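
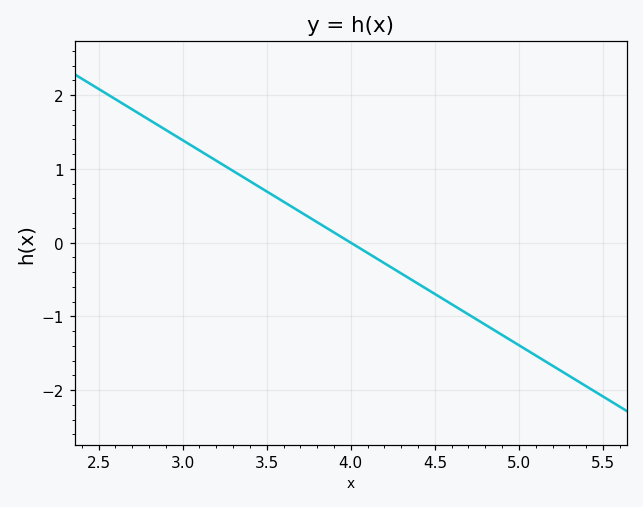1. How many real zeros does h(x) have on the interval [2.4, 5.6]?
1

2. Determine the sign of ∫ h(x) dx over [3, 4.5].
positive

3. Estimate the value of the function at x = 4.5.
-0.7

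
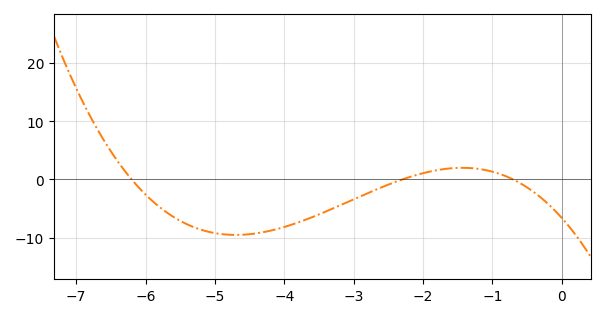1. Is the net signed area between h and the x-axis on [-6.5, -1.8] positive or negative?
negative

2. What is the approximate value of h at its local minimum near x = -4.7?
-9.5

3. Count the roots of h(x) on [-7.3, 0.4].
3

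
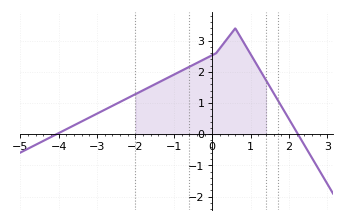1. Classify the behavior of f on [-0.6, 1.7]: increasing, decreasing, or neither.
neither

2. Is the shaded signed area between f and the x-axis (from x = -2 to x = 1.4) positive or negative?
positive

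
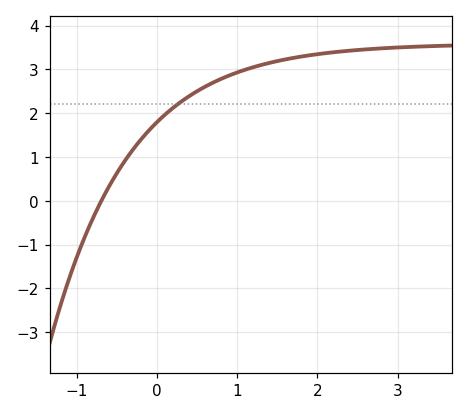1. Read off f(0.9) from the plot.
2.9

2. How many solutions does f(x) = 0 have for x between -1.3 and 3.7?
1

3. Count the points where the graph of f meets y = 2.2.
1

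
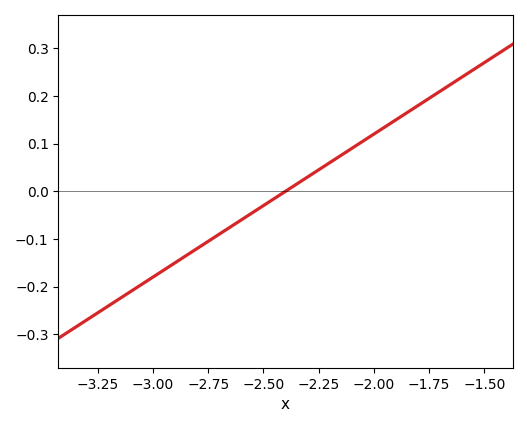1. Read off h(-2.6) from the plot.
-0.06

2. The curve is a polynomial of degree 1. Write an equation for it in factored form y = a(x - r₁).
y = 0.3(x + 2.4)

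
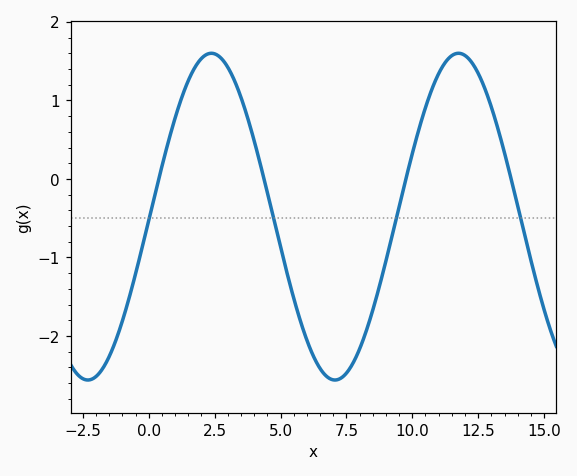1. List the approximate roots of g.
0.379, 4.37, 9.76, 13.8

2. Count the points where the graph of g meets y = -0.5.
4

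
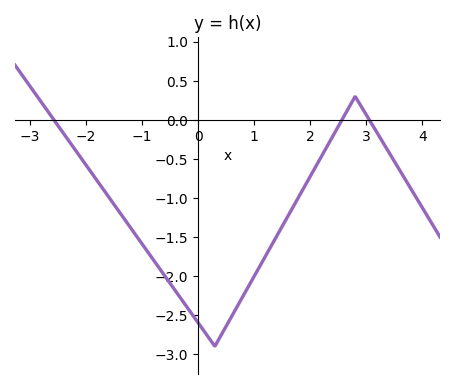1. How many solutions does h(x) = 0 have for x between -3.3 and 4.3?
3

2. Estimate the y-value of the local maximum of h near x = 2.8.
0.299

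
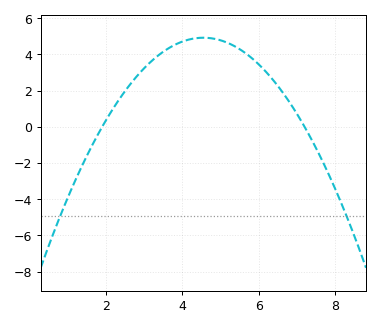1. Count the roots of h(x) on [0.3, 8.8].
2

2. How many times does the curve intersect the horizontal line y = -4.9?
2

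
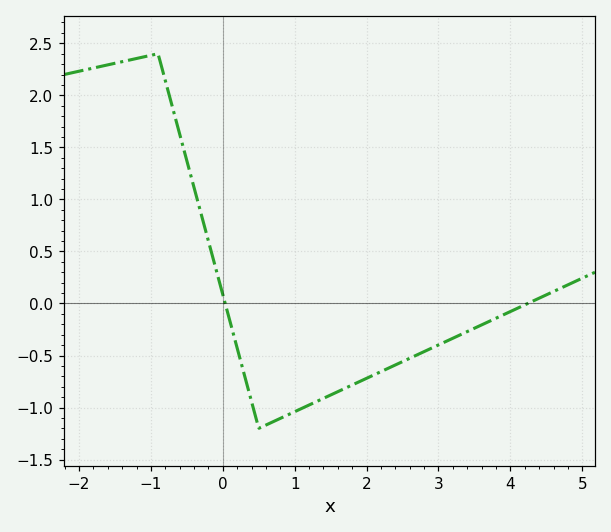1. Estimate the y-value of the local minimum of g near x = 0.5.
-1.2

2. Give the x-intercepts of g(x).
0, 4.2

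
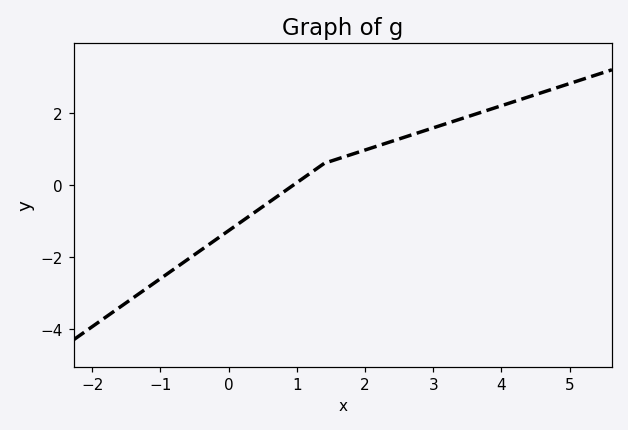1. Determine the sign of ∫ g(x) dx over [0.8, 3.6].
positive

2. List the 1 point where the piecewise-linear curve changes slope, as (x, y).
(1.4, 0.6)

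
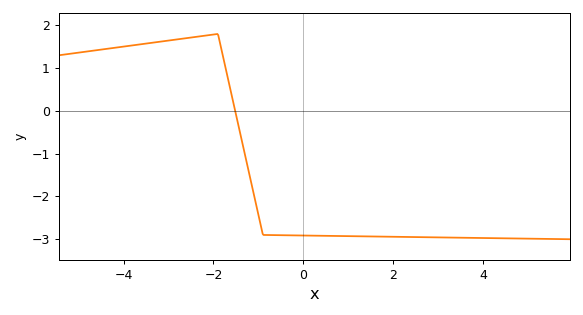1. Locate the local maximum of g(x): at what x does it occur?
-2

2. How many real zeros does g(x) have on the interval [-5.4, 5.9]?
1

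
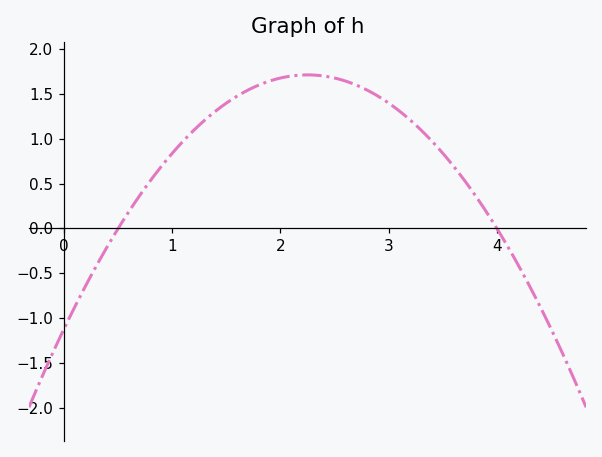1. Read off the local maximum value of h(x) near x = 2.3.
1.7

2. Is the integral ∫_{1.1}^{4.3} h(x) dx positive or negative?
positive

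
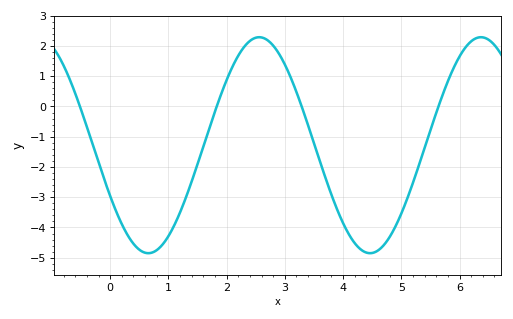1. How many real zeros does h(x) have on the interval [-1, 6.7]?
4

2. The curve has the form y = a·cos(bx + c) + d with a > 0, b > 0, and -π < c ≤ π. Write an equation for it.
y = 3.57cos(1.65x + 2.06) - 1.28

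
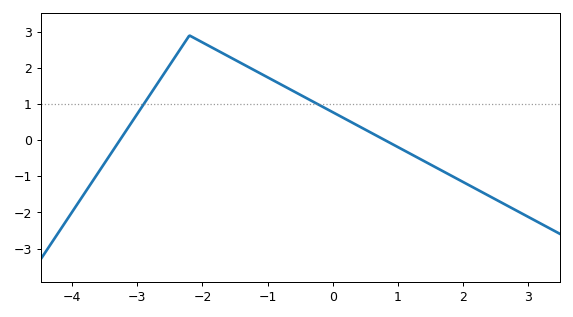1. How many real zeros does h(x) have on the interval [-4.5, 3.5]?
2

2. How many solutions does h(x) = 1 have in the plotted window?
2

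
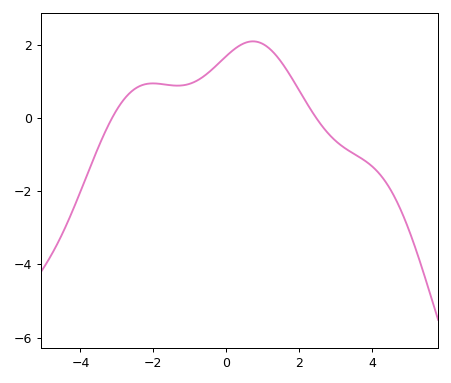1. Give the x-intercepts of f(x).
-3.14, 2.48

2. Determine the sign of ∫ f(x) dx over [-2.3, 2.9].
positive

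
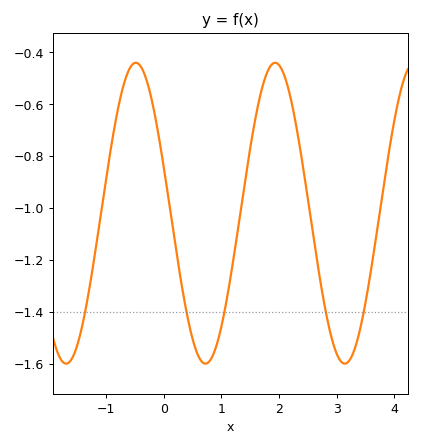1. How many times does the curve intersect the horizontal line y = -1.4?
5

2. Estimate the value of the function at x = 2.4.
-0.819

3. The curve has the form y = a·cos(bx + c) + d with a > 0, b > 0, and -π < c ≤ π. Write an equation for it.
y = 0.58cos(2.6x + 1.26) - 1.02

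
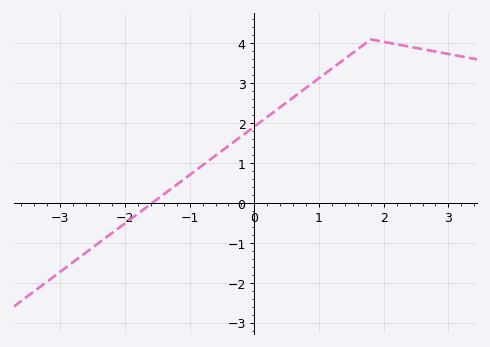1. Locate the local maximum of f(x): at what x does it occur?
1.8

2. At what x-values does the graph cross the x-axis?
-1.58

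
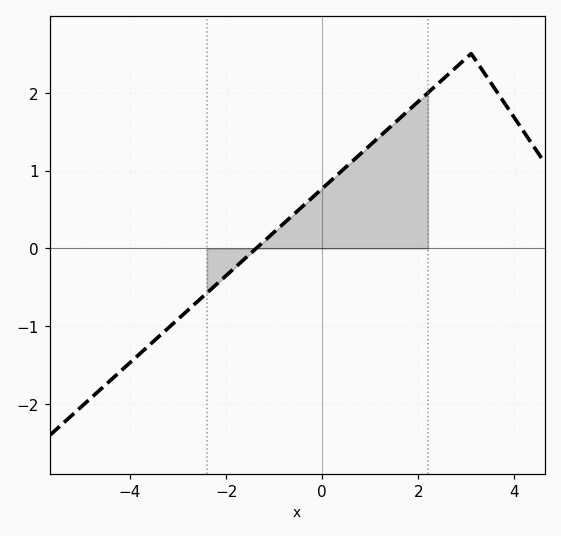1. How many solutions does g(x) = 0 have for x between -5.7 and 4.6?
1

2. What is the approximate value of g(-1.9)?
-0.3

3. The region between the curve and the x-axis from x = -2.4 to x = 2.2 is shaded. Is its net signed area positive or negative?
positive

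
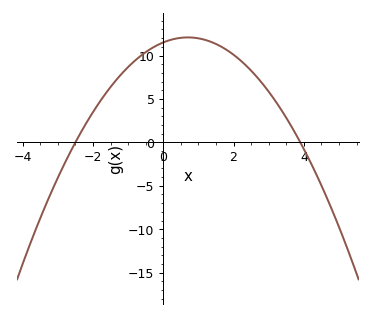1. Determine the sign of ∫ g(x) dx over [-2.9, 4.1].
positive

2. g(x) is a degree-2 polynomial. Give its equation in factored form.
y = -1.18(x + 2.5)(x - 3.9)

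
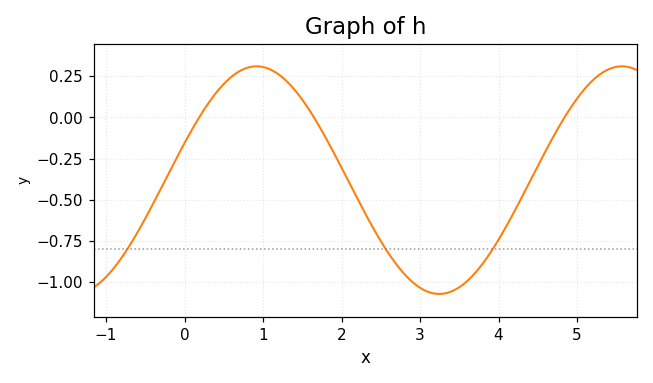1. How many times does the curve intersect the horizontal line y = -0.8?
3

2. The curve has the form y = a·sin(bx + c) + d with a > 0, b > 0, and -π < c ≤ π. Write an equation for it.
y = 0.69sin(1.35x + 0.332) - 0.38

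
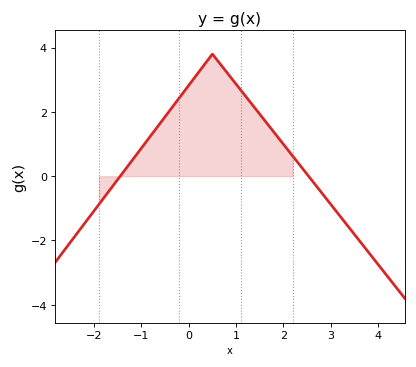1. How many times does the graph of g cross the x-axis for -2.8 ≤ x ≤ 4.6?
2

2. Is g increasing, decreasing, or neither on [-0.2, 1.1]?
neither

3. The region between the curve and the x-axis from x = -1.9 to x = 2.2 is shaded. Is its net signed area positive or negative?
positive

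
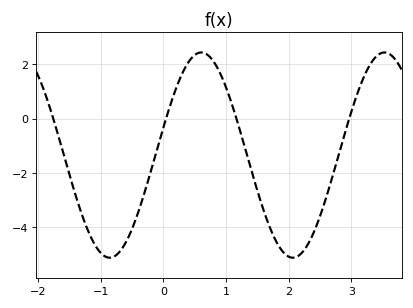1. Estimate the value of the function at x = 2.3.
-4.6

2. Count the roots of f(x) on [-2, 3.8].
4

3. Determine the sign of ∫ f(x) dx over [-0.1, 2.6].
negative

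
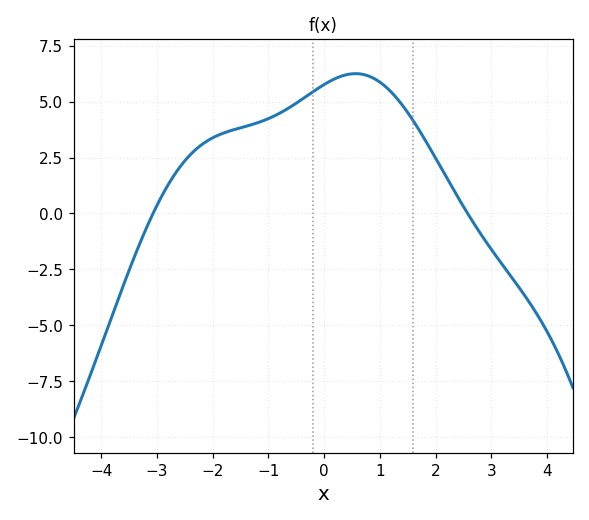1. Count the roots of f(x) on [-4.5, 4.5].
2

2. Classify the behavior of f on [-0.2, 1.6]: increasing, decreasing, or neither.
neither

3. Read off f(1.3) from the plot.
5.16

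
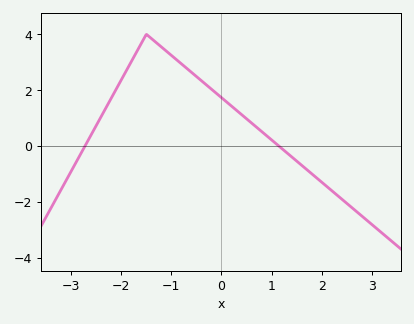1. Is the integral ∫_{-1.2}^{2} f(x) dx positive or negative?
positive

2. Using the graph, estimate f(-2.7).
0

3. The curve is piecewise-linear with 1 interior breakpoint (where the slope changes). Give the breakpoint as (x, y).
(-1.5, 4)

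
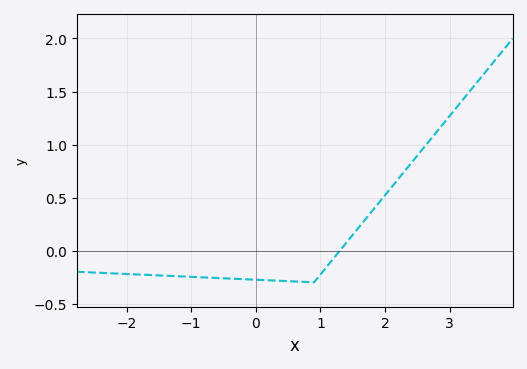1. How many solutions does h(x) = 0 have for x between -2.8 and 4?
1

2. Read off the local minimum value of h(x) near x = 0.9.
-0.3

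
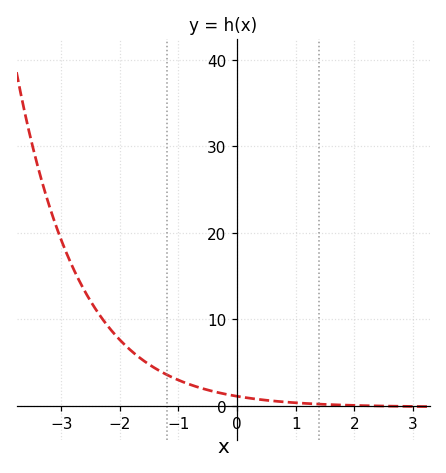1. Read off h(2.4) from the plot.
-0.028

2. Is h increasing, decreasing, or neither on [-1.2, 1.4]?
decreasing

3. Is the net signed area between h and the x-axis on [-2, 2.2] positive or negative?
positive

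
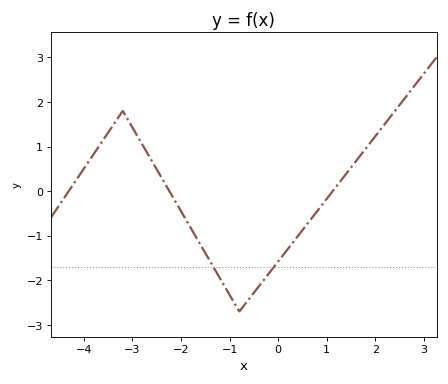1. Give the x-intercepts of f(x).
-4.31, -2.24, 1.12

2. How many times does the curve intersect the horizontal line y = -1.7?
2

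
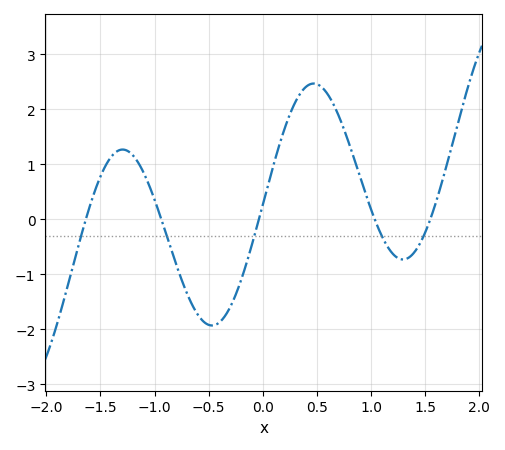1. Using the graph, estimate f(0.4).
2.41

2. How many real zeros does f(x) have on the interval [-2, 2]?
5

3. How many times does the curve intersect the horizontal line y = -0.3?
5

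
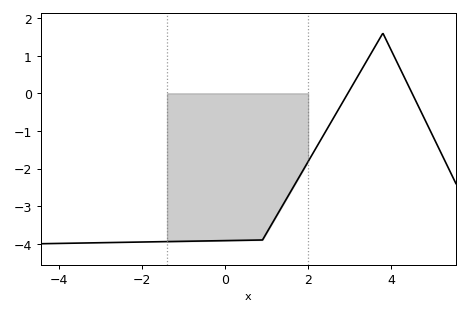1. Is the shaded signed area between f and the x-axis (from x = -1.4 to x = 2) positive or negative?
negative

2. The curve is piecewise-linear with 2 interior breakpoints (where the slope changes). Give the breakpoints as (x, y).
(0.9, -3.9); (3.8, 1.6)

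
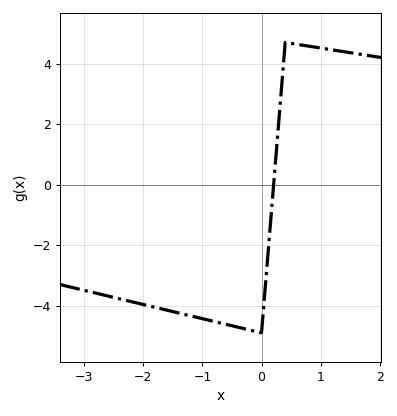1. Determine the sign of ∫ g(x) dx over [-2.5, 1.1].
negative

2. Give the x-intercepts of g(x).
0.204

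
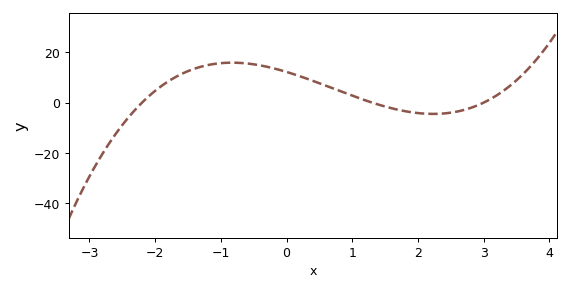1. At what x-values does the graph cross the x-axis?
-2.2, 1.3, 3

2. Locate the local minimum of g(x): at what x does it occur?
2.23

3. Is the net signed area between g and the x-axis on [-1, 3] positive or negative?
positive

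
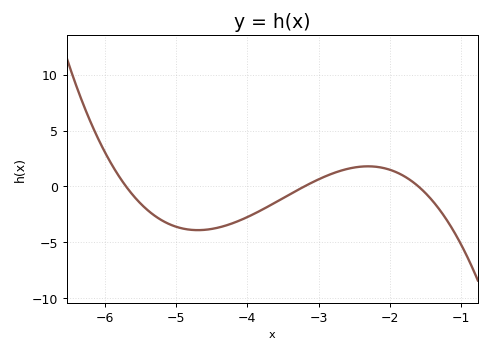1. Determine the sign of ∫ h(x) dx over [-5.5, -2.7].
negative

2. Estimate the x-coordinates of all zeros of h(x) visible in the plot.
-5.7, -3.2, -1.6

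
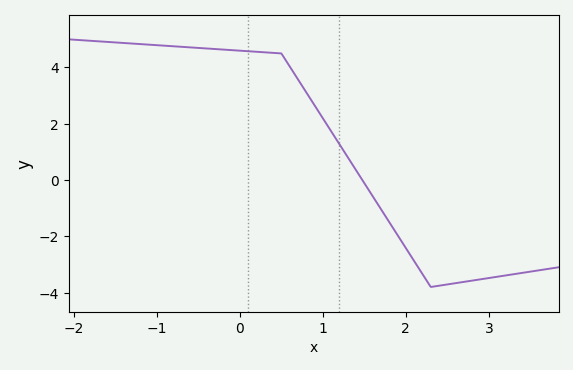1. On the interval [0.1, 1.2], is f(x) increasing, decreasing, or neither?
decreasing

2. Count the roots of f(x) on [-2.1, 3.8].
1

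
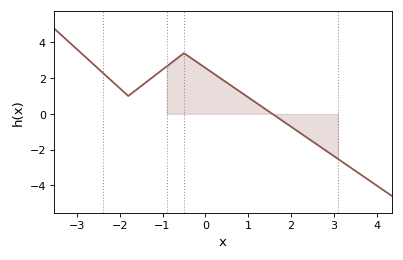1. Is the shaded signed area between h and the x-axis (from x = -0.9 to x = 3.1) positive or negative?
positive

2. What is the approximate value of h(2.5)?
-1.54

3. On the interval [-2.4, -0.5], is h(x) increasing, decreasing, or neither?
neither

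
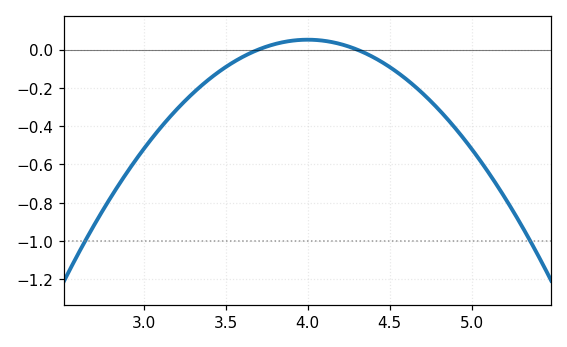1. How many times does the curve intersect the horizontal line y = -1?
2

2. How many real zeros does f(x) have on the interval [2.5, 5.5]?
2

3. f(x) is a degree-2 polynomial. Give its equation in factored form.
y = -0.57(x - 3.7)(x - 4.3)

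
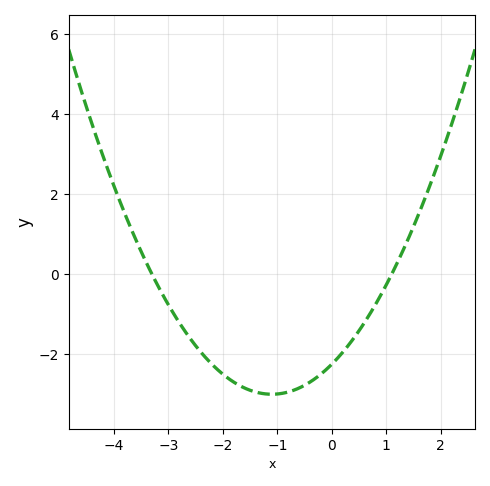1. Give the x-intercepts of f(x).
-3.3, 1.1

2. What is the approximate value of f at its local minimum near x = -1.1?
-3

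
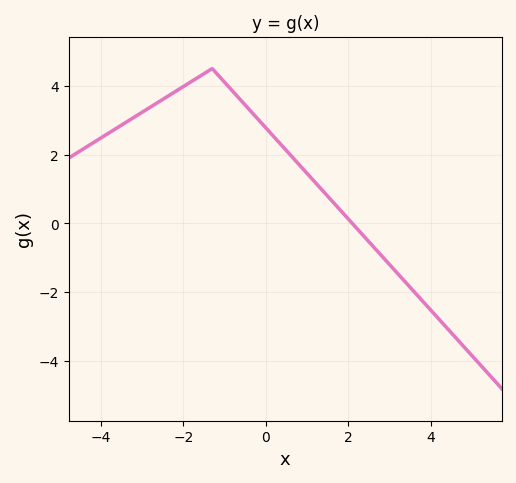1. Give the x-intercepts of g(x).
2.1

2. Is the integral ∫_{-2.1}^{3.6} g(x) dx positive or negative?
positive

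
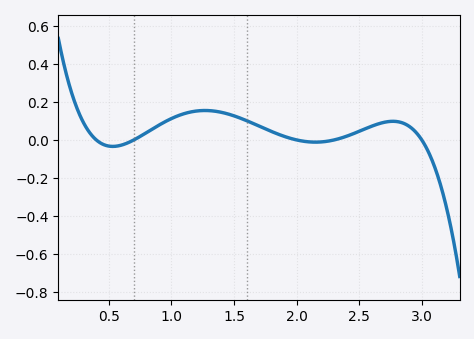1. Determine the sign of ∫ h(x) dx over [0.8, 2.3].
positive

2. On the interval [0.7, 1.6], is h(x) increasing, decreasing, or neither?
neither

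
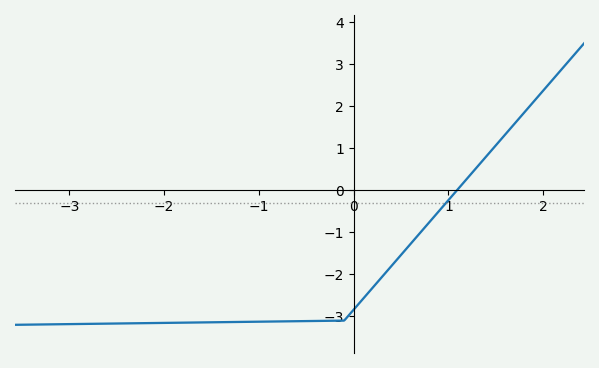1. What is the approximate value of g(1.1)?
0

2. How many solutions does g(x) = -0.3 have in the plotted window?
1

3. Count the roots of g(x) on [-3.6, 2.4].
1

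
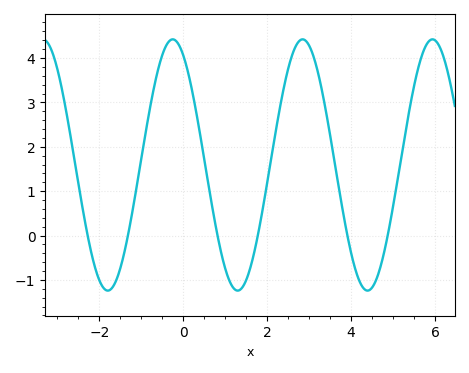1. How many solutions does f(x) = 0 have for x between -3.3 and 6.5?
6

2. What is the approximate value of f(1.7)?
-0.34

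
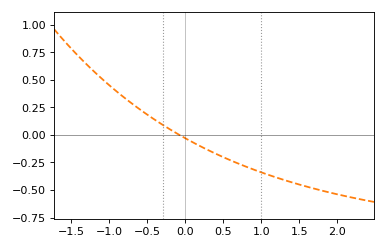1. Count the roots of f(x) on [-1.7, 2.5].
1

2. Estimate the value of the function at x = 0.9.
-0.32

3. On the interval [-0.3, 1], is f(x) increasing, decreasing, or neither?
decreasing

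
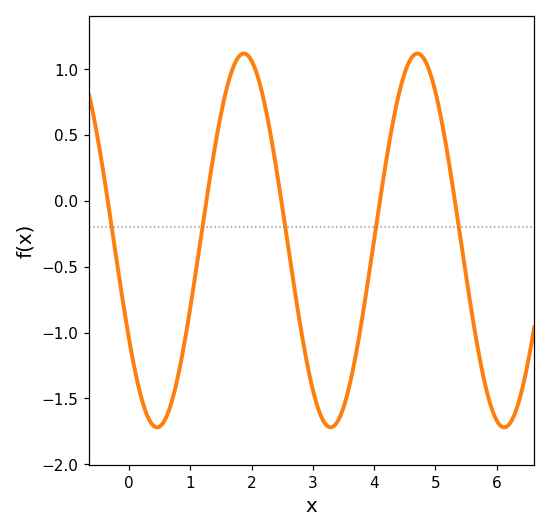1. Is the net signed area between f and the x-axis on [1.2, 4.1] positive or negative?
negative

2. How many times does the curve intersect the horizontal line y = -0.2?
5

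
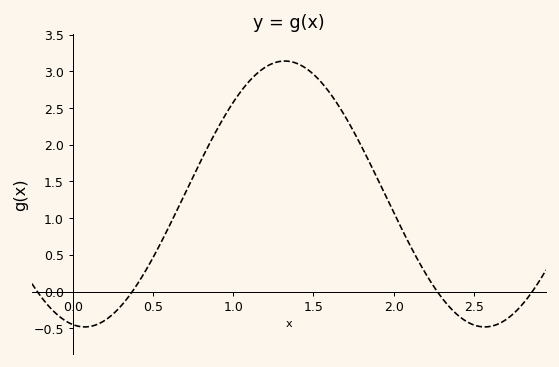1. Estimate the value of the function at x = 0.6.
0.9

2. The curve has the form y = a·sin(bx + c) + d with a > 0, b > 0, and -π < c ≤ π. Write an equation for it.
y = 1.81sin(2.5x - 1.8) + 1.33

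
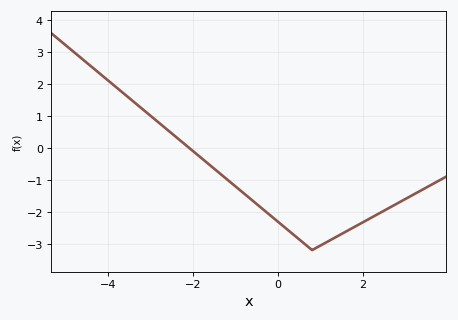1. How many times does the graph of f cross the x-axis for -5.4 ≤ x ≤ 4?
1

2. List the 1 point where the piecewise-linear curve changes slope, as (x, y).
(0.8, -3.2)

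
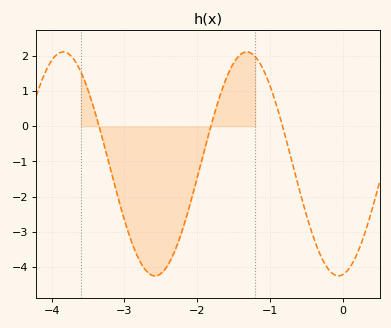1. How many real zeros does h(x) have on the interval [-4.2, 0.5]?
3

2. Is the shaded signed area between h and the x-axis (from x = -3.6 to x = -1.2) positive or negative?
negative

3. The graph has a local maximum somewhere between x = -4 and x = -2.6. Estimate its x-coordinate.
-3.84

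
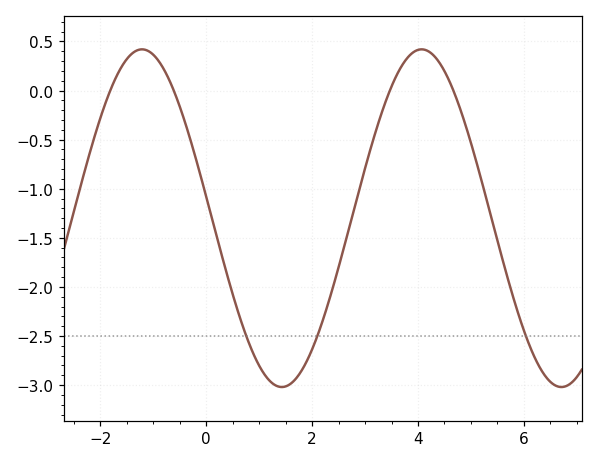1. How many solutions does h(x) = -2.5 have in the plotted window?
3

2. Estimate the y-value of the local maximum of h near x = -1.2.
0.4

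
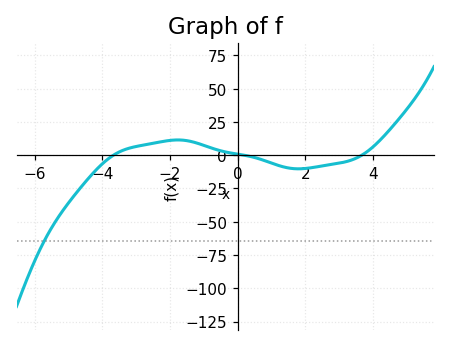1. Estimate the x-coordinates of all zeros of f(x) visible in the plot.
-3.67, 0.177, 3.68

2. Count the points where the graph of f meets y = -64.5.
1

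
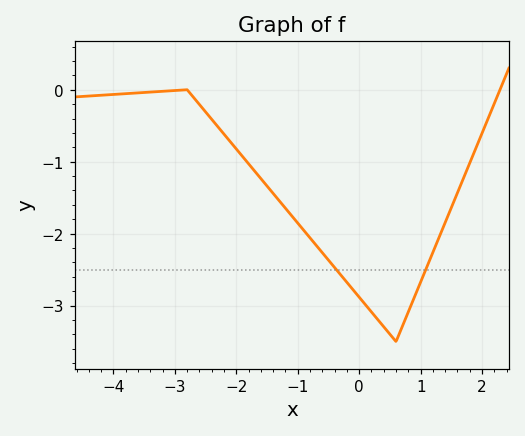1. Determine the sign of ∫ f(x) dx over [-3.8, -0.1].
negative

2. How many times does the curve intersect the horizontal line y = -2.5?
2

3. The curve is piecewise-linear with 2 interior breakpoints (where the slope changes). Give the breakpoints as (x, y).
(-2.8, 0); (0.6, -3.5)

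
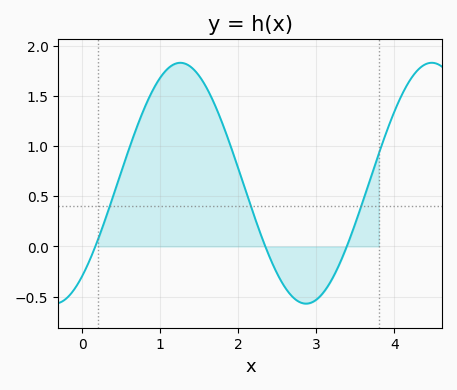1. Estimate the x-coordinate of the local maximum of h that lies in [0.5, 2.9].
1.26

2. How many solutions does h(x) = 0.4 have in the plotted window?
3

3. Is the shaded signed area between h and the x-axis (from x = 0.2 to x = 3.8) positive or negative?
positive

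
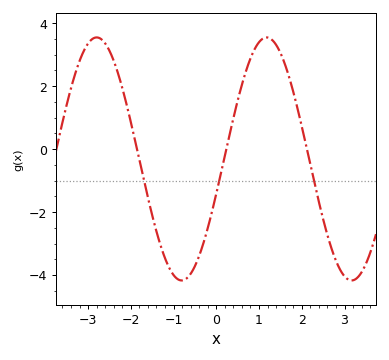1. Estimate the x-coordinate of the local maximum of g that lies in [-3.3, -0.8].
-2.8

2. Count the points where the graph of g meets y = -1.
3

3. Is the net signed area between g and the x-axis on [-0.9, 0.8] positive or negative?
negative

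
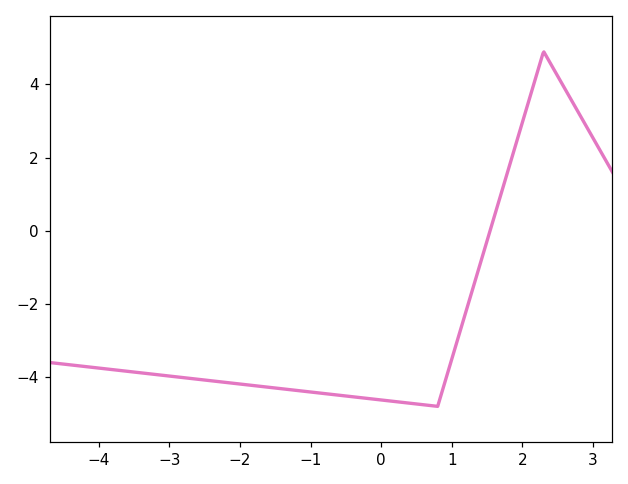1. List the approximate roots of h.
1.6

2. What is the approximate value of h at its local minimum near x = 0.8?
-4.8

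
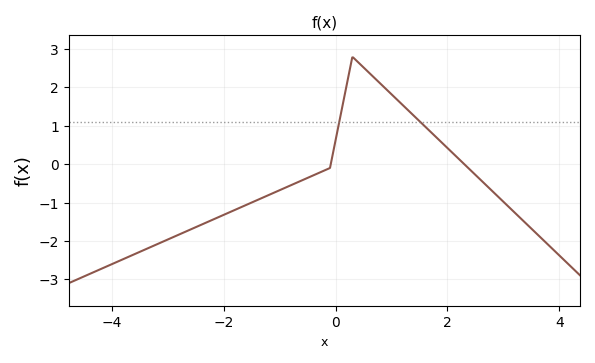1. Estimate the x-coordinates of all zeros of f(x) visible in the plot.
-0.086, 2.3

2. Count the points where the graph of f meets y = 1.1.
2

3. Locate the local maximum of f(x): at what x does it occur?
0.3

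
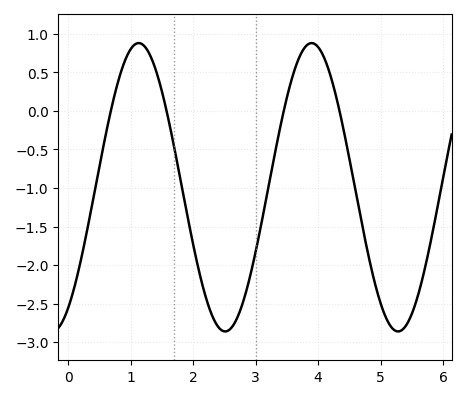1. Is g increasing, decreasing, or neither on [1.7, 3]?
neither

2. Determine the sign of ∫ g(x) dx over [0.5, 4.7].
negative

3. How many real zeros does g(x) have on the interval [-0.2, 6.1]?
4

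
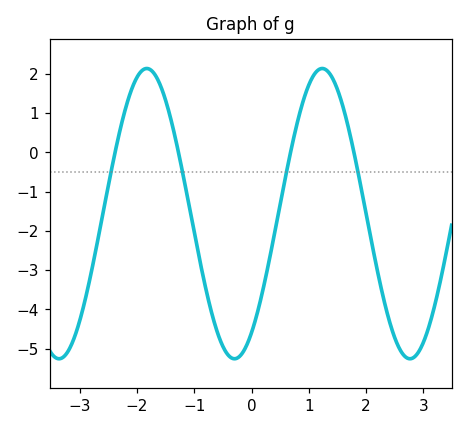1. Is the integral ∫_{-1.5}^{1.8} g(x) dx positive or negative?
negative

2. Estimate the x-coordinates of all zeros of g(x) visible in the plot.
-2.4, -1.3, 0.7, 1.8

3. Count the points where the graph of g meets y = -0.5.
4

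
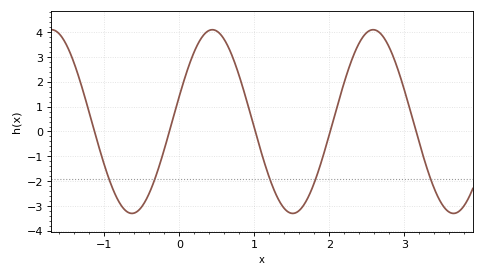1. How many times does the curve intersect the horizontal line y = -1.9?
5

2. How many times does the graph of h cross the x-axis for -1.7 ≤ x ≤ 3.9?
5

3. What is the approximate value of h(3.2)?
-0.4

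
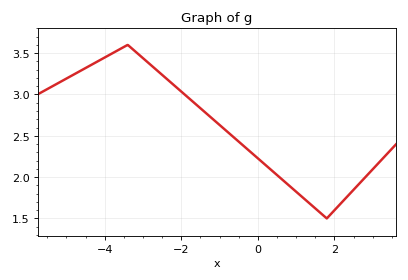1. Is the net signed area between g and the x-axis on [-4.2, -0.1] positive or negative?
positive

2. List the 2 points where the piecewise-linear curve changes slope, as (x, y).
(-3.4, 3.6); (1.8, 1.5)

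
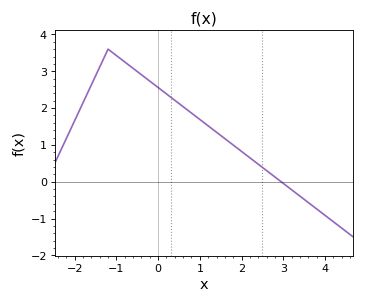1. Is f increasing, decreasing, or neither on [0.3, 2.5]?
decreasing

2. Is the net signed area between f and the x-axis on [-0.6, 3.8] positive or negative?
positive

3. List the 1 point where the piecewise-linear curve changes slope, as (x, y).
(-1.2, 3.6)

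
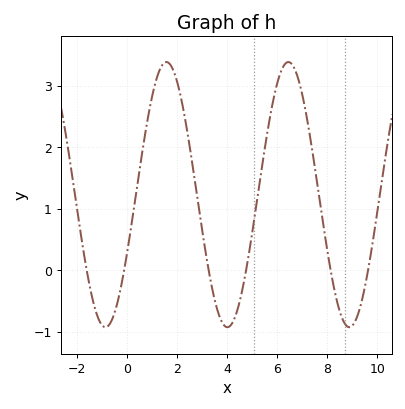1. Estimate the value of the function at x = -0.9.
-0.926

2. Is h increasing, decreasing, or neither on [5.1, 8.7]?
neither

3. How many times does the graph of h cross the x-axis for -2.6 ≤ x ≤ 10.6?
6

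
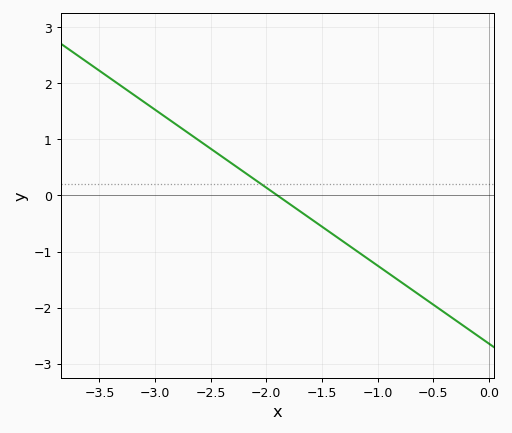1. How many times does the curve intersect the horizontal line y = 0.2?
1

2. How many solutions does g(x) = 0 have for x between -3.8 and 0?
1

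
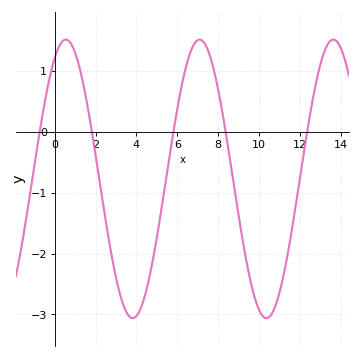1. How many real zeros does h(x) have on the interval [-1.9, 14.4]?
5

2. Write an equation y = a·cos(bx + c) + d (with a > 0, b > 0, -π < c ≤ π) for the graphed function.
y = 2.29cos(0.96x - 0.52) - 0.77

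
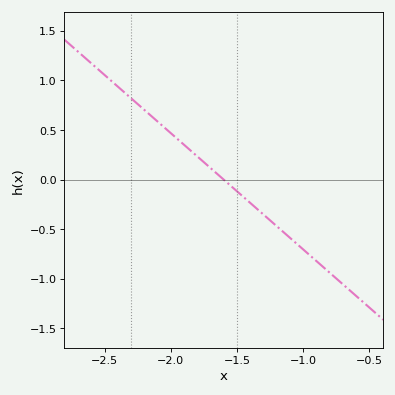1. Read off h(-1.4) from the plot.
-0.25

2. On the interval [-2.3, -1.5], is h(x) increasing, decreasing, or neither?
decreasing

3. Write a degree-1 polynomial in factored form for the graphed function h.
y = -1.17(x + 1.6)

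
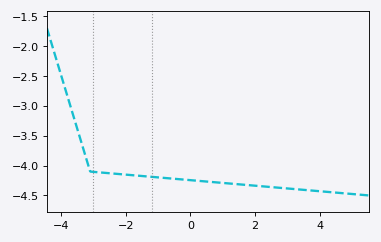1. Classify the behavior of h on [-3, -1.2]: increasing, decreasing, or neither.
decreasing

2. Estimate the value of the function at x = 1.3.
-4.3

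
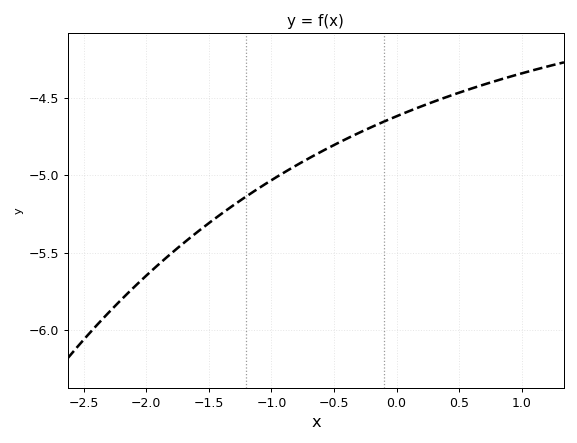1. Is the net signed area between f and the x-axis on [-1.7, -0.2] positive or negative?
negative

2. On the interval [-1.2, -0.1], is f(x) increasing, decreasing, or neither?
increasing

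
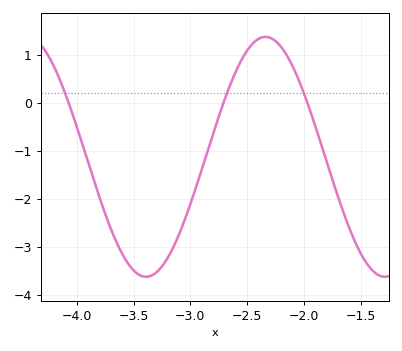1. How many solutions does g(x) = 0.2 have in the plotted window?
3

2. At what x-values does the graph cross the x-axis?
-4.05, -2.7, -1.95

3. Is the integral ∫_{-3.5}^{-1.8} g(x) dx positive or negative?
negative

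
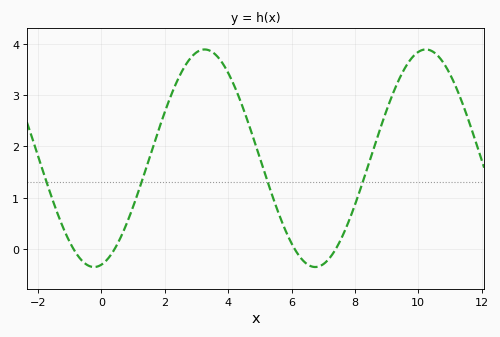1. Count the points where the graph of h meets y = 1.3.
4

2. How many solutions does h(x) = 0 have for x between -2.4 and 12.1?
4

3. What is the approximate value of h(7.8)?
0.5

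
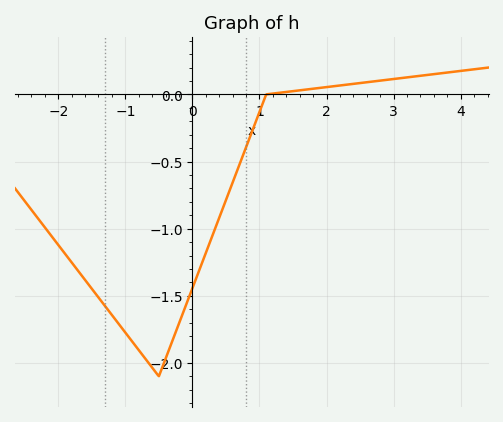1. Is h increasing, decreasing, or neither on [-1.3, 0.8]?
neither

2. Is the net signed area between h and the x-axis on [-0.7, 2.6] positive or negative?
negative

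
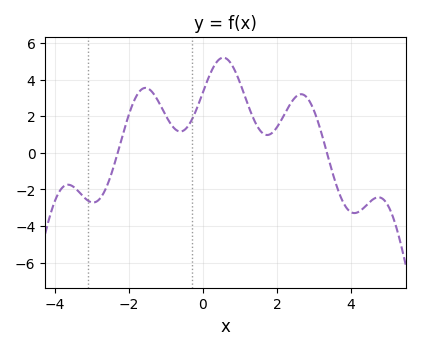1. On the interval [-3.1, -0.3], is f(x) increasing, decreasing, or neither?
neither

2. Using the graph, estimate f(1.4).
1.8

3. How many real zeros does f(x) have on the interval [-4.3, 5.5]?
2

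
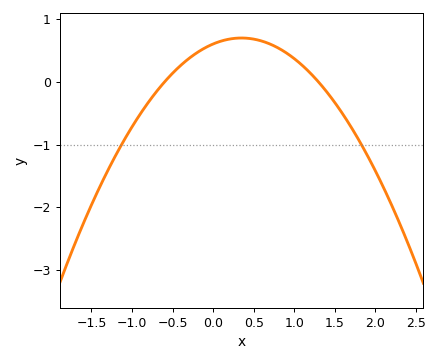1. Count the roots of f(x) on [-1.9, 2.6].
2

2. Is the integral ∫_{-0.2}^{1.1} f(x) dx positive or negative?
positive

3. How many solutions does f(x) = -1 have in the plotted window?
2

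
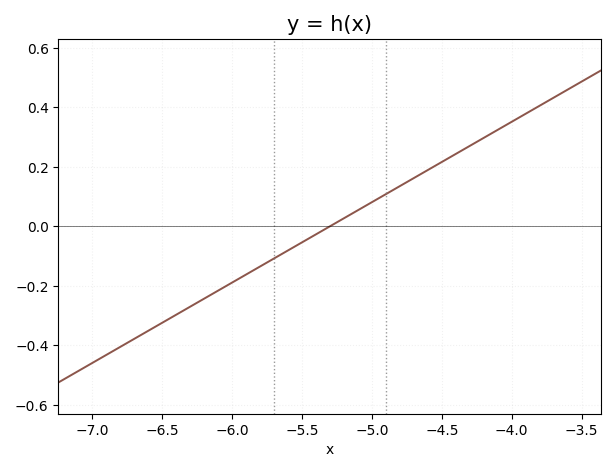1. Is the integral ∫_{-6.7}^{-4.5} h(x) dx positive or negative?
negative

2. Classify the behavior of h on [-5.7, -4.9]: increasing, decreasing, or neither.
increasing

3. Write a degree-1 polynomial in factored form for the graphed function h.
y = 0.27(x + 5.3)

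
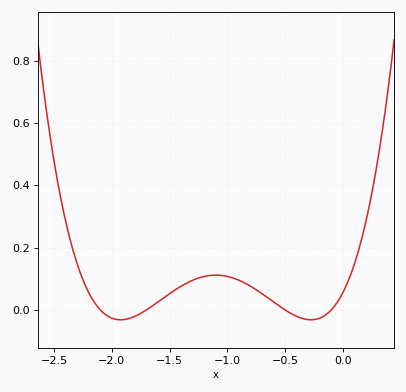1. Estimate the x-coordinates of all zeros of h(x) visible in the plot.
-2.1, -1.7, -0.5, -0.1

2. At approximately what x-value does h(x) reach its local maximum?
-1.1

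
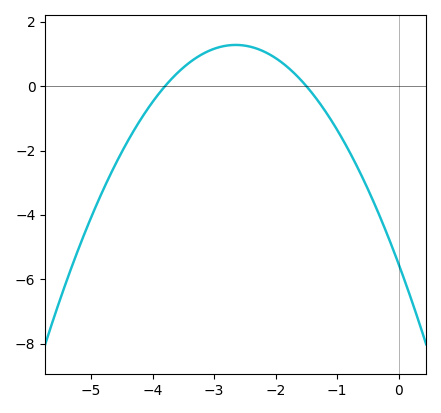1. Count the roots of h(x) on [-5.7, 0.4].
2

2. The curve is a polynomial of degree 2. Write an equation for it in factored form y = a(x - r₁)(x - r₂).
y = -0.97(x + 3.8)(x + 1.5)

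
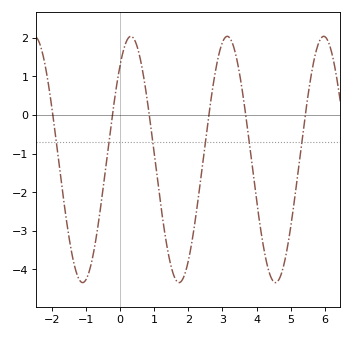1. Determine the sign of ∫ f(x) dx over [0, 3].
negative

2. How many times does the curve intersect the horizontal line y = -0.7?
6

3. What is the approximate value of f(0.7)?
0.9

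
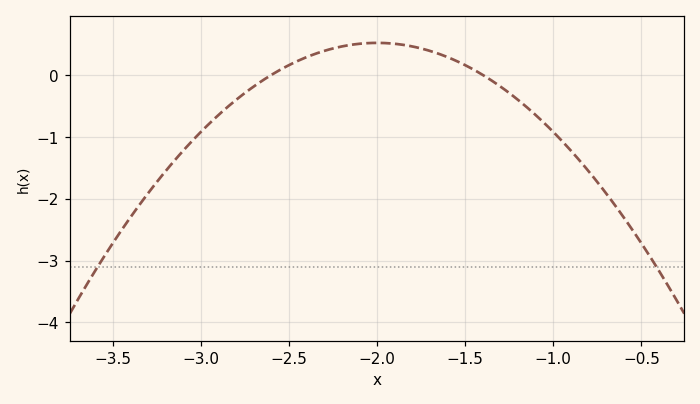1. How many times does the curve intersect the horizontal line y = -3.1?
2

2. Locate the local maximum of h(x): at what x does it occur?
-2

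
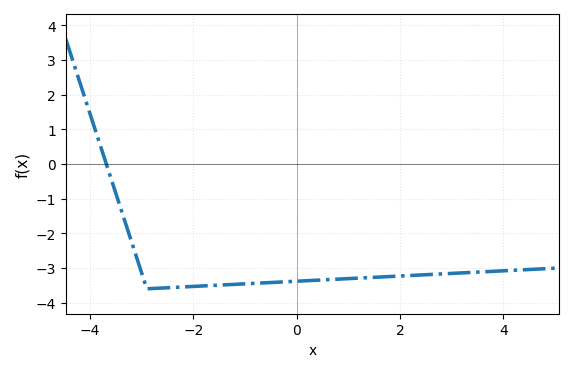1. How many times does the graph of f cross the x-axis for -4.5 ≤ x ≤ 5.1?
1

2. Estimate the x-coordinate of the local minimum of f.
-2.9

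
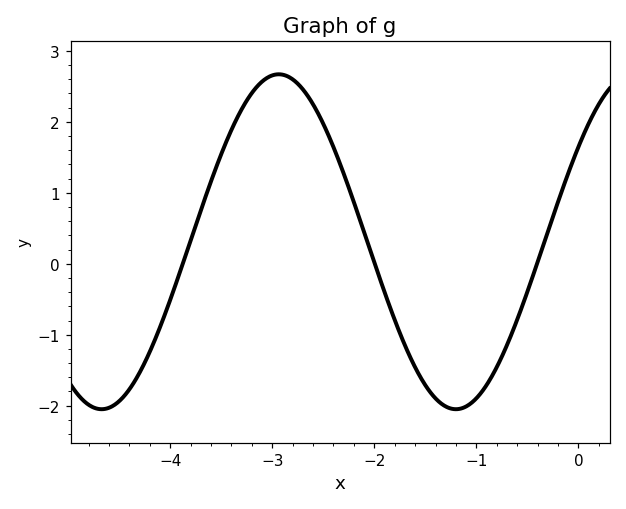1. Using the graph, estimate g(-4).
-0.511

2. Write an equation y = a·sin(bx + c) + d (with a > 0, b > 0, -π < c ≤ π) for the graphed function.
y = 2.36sin(1.81x + 0.602) + 0.31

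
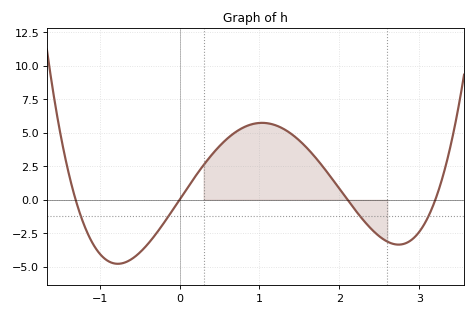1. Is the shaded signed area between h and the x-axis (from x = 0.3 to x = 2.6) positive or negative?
positive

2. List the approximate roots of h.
-1.3, 0, 2.1, 3.2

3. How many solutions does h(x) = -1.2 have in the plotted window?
4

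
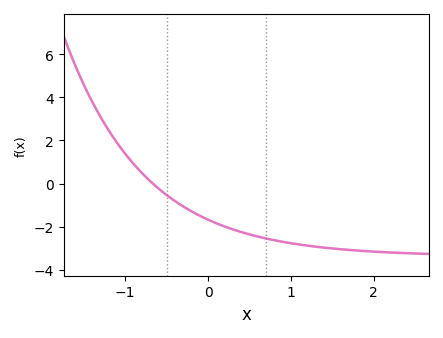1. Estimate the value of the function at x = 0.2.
-2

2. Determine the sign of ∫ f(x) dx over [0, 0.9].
negative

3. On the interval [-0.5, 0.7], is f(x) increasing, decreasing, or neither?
decreasing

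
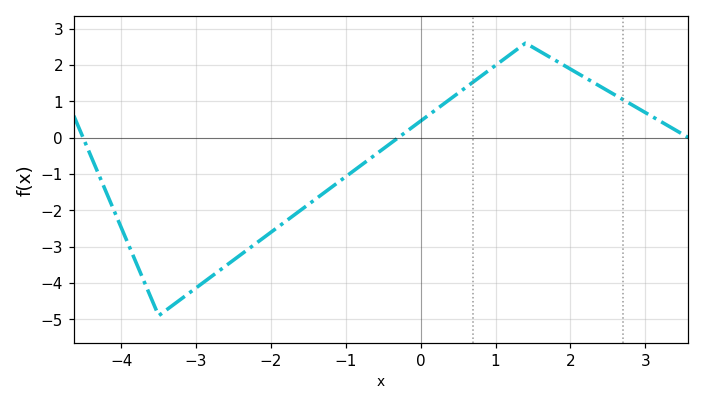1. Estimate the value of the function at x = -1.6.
-2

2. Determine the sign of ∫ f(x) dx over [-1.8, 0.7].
negative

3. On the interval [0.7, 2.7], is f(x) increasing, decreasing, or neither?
neither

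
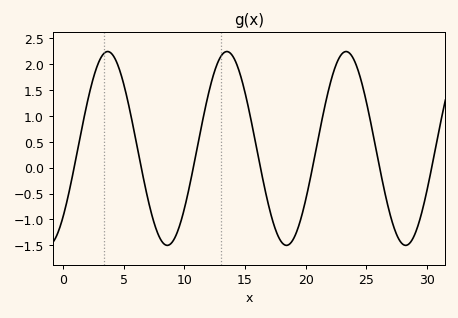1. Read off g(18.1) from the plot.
-1.46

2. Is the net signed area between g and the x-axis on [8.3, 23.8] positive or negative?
positive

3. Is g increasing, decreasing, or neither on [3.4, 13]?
neither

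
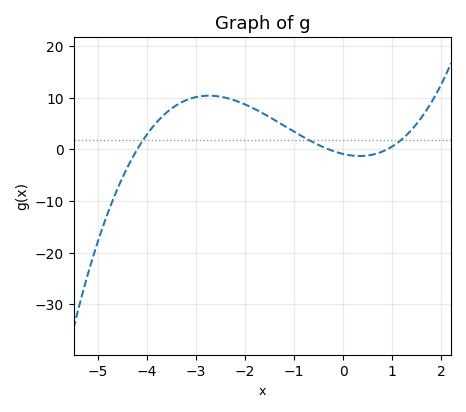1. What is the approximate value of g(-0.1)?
-0.656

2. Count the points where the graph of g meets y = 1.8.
3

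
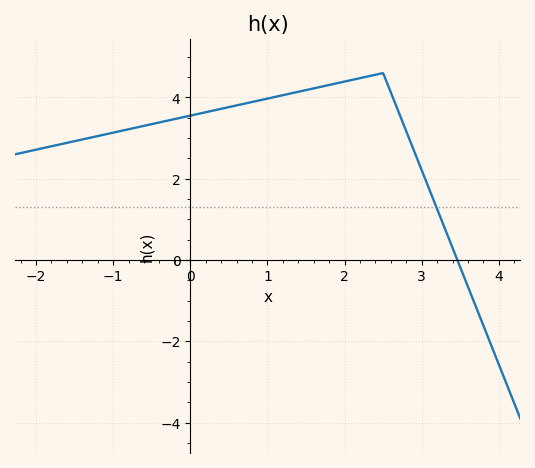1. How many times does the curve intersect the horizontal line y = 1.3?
1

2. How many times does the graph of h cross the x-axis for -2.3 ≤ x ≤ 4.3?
1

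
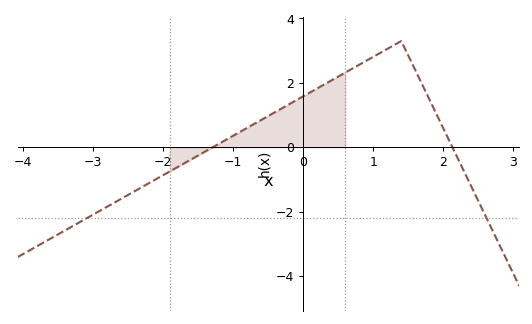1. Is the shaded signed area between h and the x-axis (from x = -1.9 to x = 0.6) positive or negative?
positive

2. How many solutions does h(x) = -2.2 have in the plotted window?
2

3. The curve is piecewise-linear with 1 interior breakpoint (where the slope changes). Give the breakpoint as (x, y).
(1.4, 3.3)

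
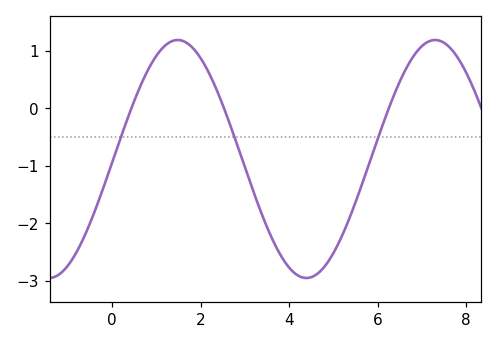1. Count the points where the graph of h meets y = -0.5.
3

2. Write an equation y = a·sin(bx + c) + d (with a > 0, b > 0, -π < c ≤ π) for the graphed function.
y = 2.07sin(1.08x - 0.03) - 0.88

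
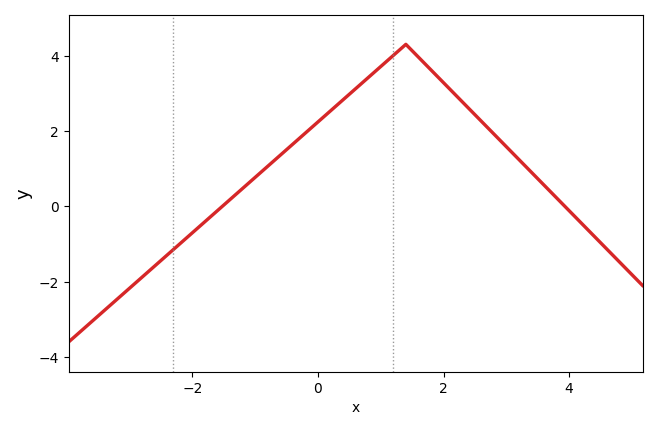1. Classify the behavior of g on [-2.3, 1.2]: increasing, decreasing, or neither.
increasing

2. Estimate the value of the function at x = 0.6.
3.2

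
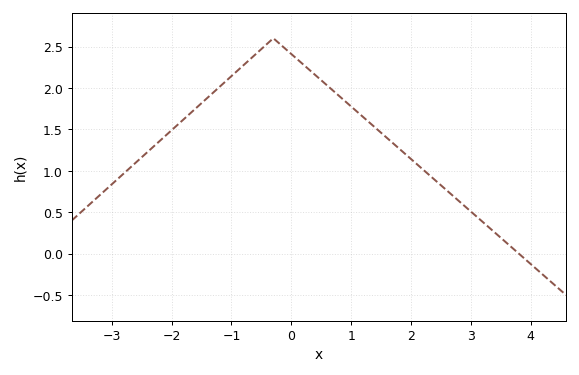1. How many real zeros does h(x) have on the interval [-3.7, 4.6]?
1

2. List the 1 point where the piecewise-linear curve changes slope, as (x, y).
(-0.3, 2.6)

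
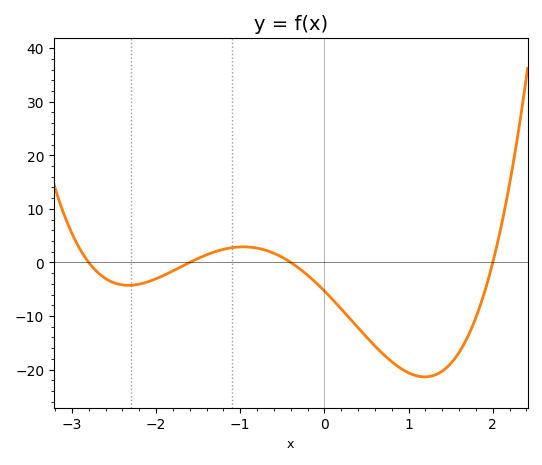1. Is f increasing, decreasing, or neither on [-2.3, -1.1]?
increasing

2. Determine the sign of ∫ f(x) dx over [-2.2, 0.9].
negative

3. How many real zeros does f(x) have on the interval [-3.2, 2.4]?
4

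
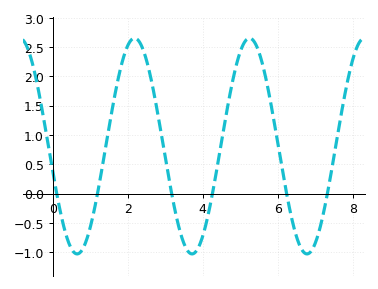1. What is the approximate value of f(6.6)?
-0.907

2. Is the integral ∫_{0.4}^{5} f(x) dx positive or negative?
positive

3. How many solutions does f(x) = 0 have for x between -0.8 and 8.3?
6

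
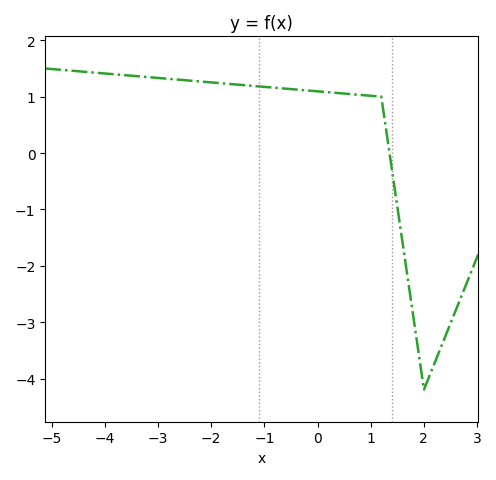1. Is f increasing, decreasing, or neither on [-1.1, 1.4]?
decreasing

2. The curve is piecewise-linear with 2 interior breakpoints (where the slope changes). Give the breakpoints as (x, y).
(1.2, 1); (2, -4.2)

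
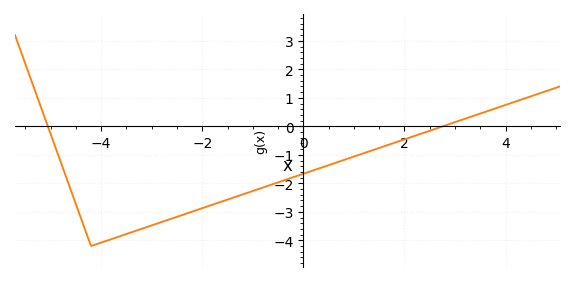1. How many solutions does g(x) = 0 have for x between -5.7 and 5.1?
2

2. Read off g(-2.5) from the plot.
-3.2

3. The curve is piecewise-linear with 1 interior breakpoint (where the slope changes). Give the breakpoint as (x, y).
(-4.2, -4.2)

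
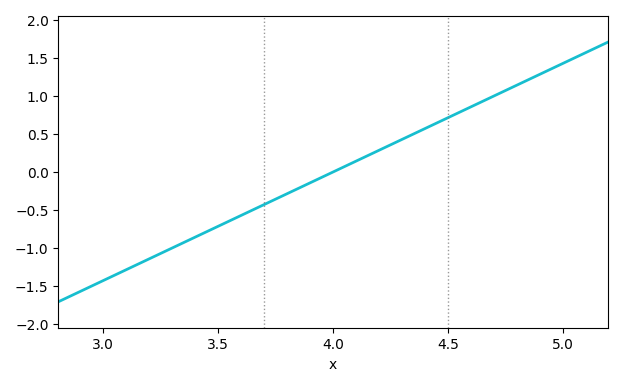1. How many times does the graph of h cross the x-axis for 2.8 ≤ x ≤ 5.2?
1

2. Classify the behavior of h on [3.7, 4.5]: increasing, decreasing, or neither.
increasing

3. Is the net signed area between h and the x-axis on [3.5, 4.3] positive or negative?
negative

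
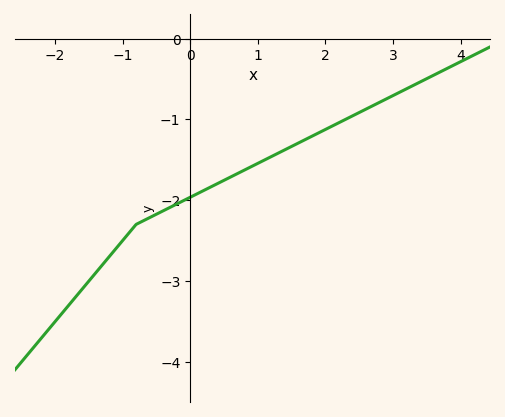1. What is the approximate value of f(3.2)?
-0.6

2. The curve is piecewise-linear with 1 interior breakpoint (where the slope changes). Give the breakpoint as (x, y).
(-0.8, -2.3)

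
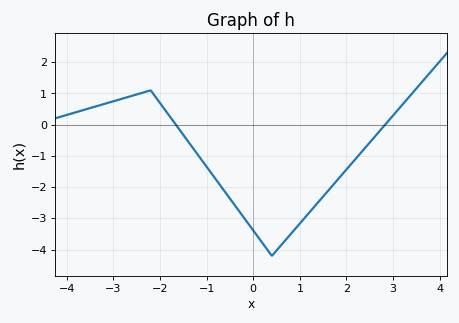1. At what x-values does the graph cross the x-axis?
-1.6, 2.8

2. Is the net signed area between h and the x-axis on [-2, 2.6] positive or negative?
negative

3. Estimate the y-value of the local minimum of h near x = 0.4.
-4.2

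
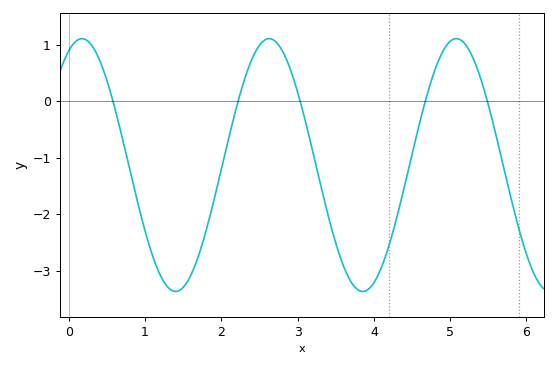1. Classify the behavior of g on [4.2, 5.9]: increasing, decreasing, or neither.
neither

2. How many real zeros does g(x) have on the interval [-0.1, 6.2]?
5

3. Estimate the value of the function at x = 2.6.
1.1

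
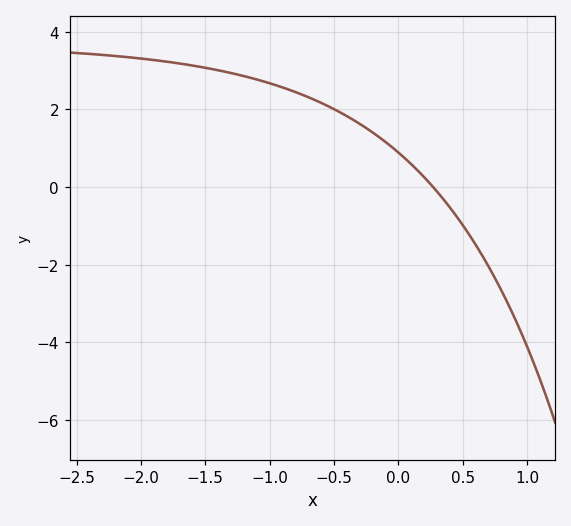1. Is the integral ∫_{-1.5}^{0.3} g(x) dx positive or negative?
positive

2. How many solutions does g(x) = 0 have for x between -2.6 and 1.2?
1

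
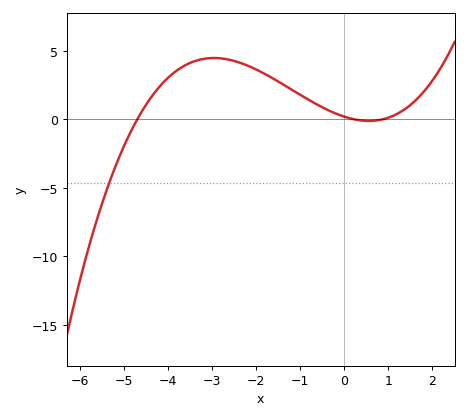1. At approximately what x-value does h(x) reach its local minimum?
0.6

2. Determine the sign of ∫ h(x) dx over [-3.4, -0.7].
positive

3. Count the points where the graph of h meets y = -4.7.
1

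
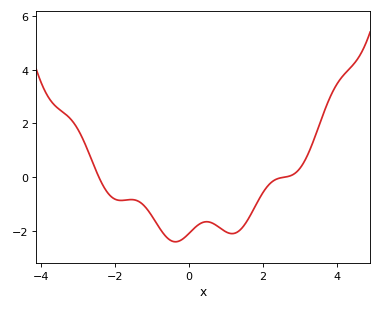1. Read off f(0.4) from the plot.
-1.67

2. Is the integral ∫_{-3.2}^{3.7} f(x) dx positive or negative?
negative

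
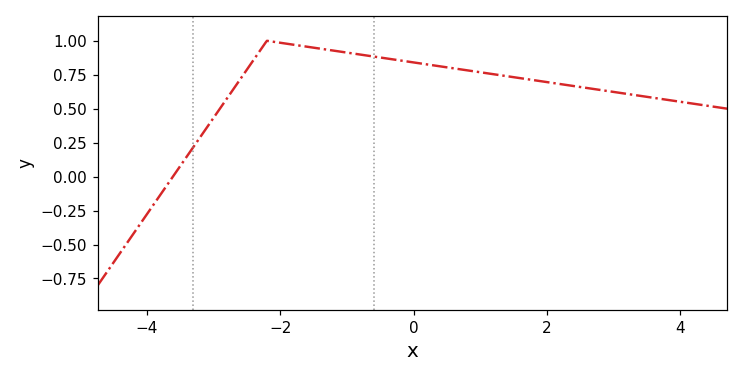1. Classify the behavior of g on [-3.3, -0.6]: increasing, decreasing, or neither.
neither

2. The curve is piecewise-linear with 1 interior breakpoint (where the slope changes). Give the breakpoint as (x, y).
(-2.2, 1)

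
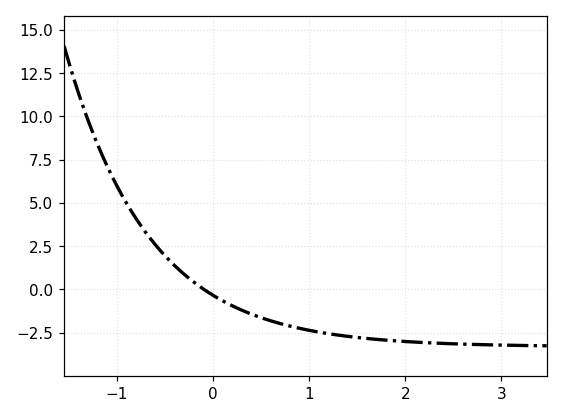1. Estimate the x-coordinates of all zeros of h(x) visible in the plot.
-0.095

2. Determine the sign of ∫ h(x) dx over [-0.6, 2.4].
negative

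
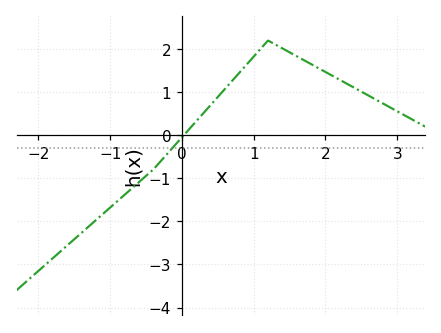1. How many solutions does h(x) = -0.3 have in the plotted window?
1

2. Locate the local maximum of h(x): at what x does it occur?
1.2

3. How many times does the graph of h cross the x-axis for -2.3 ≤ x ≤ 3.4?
1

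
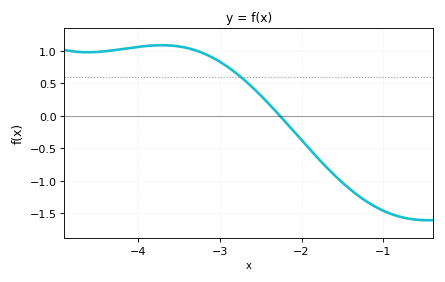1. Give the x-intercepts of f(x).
-2.26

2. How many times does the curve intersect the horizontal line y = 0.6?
1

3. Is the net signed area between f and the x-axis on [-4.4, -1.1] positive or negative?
positive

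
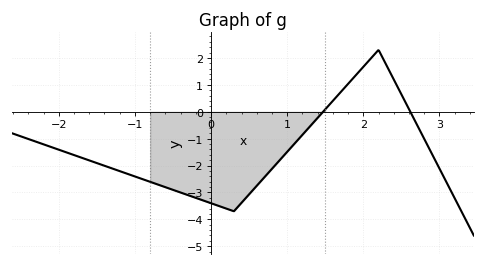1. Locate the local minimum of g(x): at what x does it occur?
0.3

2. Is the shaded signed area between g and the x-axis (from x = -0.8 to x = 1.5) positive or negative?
negative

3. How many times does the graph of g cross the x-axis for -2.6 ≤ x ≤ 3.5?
2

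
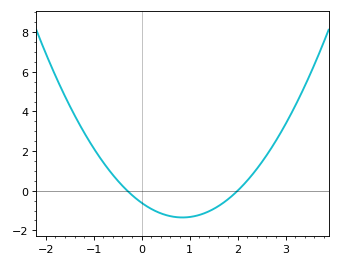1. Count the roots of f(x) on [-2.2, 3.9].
2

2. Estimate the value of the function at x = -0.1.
-0.428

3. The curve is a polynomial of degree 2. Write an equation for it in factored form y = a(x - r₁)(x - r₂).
y = 1.02(x + 0.3)(x - 2)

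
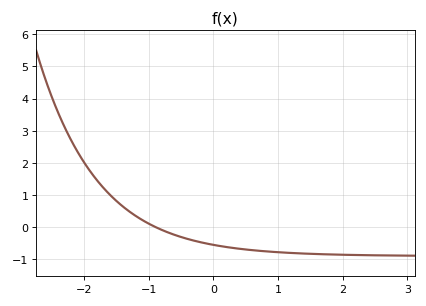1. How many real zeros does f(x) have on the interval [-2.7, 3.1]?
1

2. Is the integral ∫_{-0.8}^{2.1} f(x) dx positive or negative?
negative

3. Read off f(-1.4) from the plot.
0.644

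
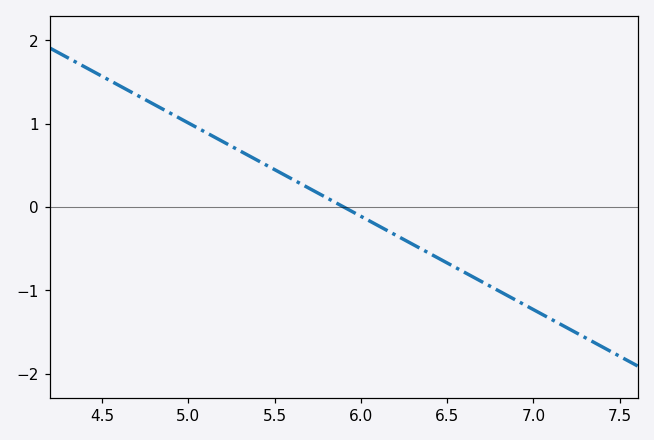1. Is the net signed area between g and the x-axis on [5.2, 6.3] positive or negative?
positive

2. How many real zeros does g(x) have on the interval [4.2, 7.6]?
1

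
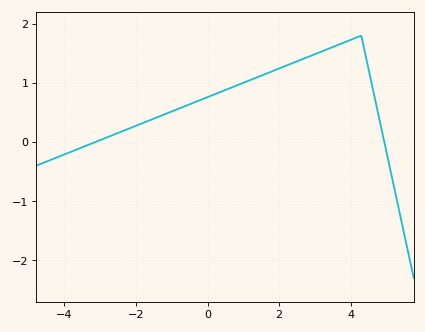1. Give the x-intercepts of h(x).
-3.14, 4.94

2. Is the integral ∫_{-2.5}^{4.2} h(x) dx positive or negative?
positive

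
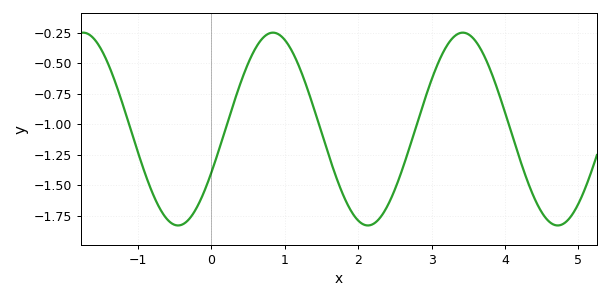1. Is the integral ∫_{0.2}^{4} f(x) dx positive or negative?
negative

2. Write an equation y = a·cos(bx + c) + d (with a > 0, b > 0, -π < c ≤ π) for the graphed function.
y = 0.79cos(2.43x - 2.04) - 1.04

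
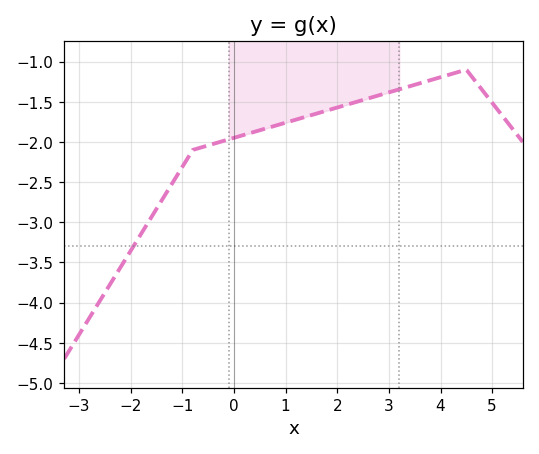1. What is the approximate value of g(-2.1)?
-3.46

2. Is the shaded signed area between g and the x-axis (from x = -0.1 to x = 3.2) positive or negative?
negative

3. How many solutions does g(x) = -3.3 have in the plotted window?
1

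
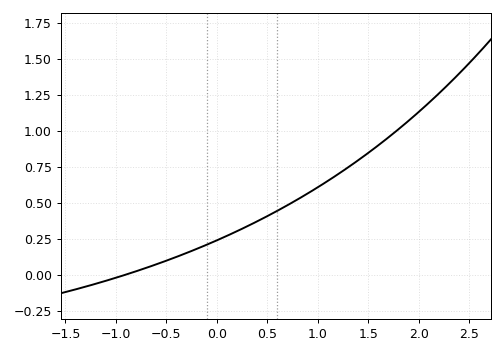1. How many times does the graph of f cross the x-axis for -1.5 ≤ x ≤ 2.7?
1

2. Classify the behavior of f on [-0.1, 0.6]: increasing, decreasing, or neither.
increasing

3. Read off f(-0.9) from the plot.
0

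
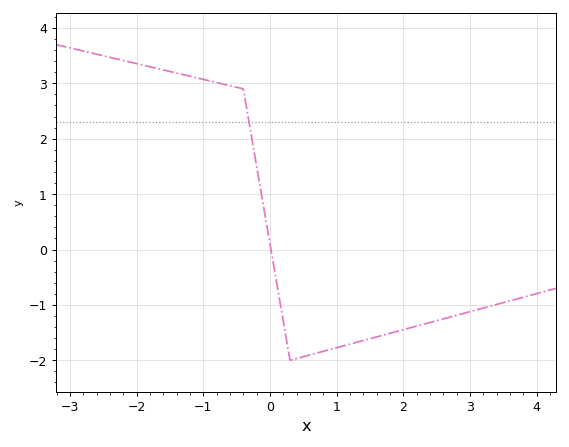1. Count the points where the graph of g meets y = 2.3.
1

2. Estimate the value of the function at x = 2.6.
-1.3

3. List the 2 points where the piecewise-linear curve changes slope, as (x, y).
(-0.4, 2.9); (0.3, -2)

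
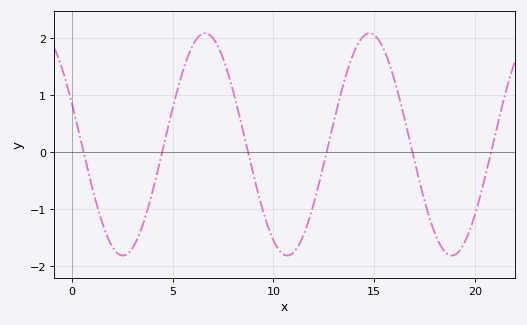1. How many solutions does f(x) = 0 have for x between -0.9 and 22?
6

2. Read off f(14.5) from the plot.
2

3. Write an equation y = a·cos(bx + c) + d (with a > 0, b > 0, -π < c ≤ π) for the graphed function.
y = 1.95cos(0.77x + 1.2) + 0.14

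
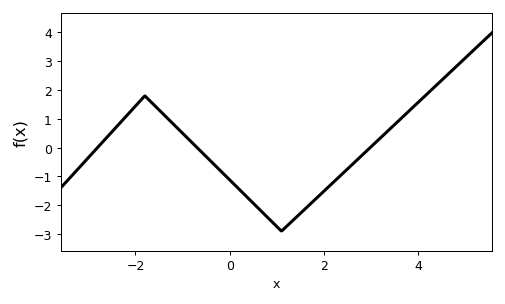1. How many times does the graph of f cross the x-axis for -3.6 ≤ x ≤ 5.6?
3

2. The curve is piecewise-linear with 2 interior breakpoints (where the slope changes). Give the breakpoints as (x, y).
(-1.8, 1.8); (1.1, -2.9)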